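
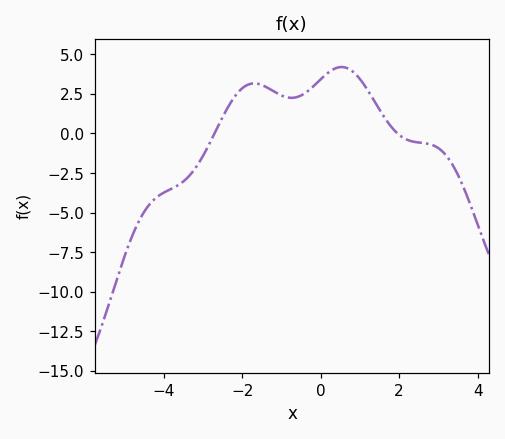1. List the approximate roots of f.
-2.71, 1.96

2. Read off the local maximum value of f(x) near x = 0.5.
4.2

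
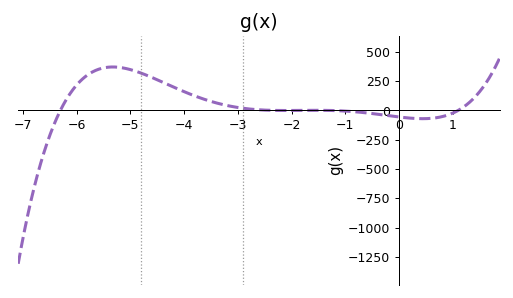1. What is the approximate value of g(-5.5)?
350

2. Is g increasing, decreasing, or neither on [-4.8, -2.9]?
decreasing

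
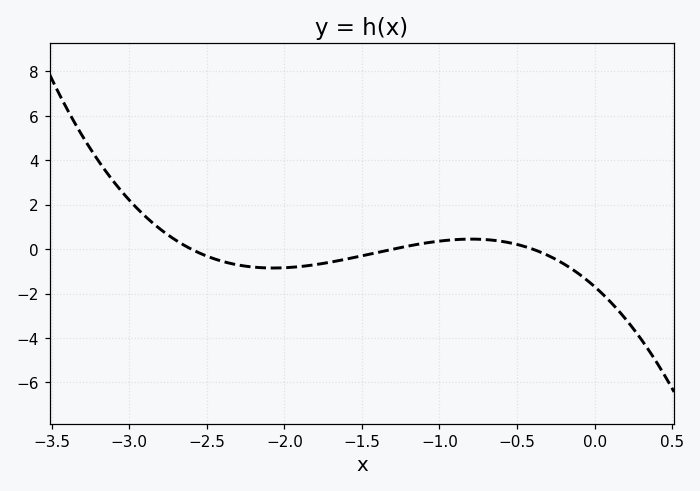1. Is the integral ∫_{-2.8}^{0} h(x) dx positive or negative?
negative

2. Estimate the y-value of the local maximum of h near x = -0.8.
0.45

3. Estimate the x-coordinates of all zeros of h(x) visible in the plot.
-2.6, -1.3, -0.4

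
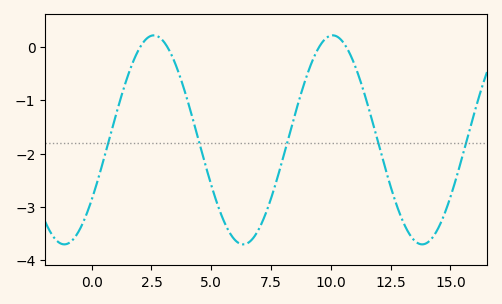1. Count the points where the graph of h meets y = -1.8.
5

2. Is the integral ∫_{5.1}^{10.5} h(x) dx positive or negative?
negative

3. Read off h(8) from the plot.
-2.08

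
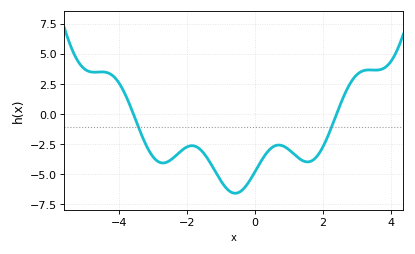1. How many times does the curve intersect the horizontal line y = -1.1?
2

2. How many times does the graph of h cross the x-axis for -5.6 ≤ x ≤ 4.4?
2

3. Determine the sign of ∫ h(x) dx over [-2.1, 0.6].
negative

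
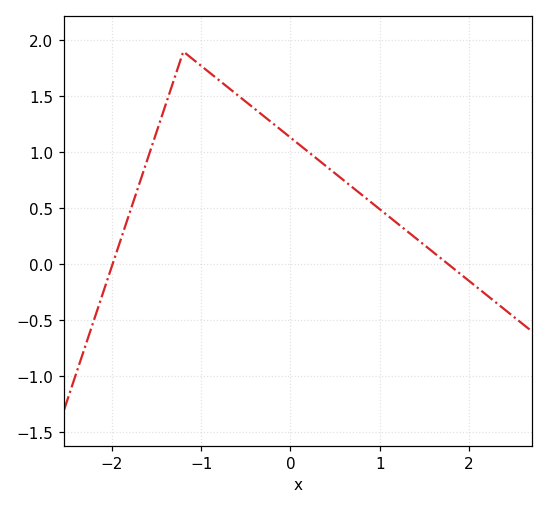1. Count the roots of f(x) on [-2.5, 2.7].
2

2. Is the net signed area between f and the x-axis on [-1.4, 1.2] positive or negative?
positive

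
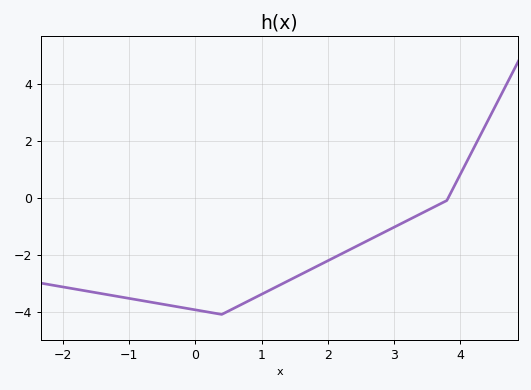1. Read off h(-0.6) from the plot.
-3.6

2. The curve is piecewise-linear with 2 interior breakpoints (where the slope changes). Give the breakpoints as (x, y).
(0.4, -4.1); (3.8, -0.1)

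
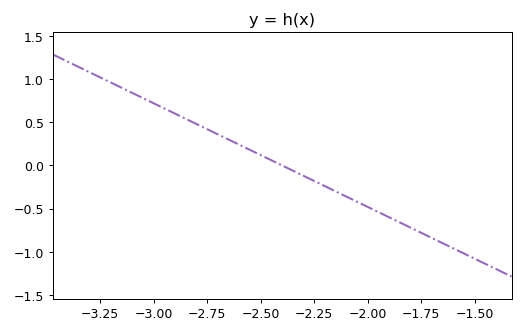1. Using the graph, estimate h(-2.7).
0.35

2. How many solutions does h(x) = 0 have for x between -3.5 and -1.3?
1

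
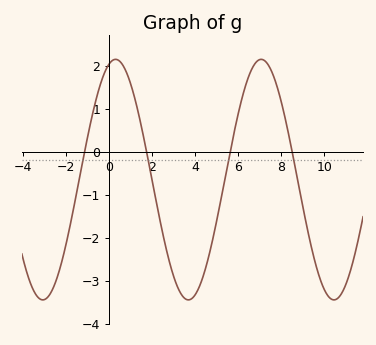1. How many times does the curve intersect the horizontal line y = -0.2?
4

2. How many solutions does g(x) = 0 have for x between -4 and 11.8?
4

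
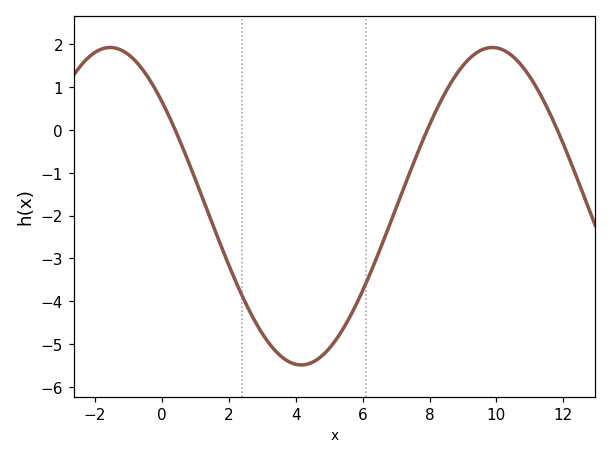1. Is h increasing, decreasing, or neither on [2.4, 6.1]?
neither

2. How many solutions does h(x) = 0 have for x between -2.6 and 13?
3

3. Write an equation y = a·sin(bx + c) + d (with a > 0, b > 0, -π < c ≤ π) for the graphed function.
y = 3.71sin(0.55x + 2.4) - 1.78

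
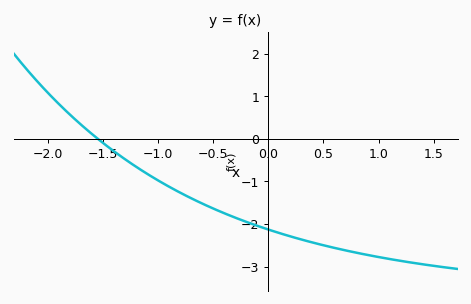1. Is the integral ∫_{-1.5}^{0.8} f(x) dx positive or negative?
negative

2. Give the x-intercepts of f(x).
-1.5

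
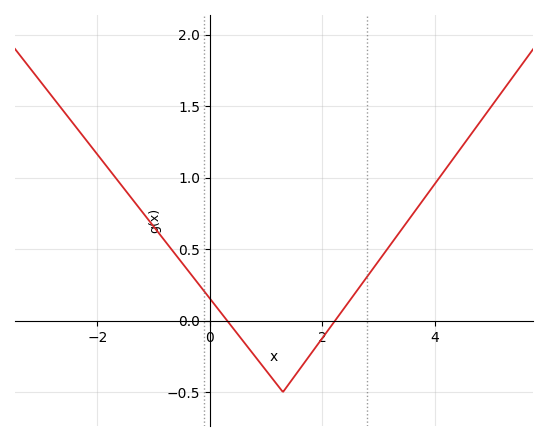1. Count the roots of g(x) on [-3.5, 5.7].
2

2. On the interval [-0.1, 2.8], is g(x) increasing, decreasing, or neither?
neither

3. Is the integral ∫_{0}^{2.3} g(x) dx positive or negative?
negative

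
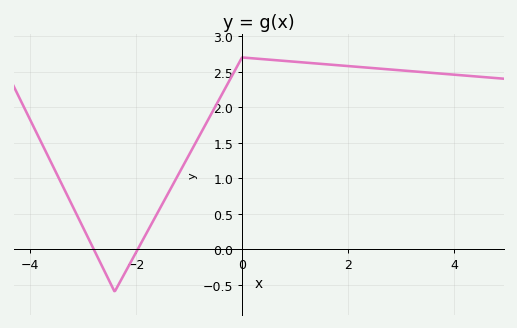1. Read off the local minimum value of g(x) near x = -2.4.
-0.6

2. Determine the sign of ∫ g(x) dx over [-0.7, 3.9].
positive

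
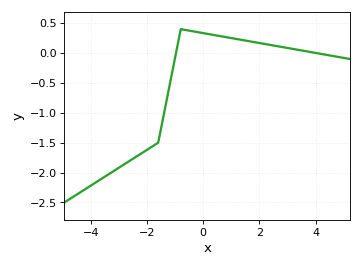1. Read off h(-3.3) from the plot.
-2.01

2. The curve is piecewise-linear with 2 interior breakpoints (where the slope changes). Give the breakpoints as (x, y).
(-1.6, -1.5); (-0.8, 0.4)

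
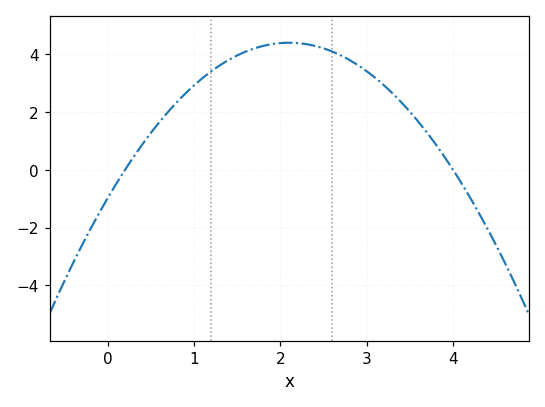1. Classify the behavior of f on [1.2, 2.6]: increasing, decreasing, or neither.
neither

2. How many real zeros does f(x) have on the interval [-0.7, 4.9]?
2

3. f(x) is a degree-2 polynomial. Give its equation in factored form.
y = -1.22(x - 0.2)(x - 4)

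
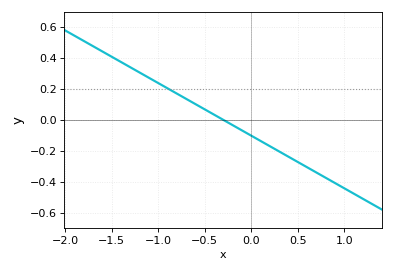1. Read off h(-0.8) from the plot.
0.17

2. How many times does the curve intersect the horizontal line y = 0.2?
1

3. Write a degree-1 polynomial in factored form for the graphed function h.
y = -0.34(x + 0.3)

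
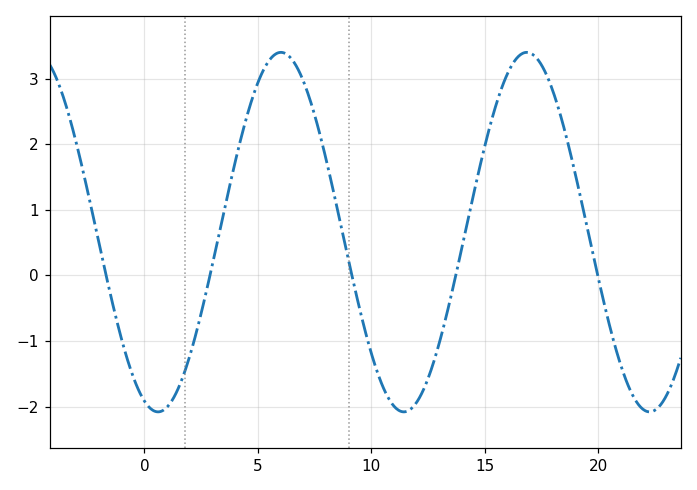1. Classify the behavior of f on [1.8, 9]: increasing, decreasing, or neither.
neither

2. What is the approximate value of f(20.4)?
-0.6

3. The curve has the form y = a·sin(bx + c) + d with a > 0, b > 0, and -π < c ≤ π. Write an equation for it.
y = 2.74sin(0.58x - 1.9) + 0.66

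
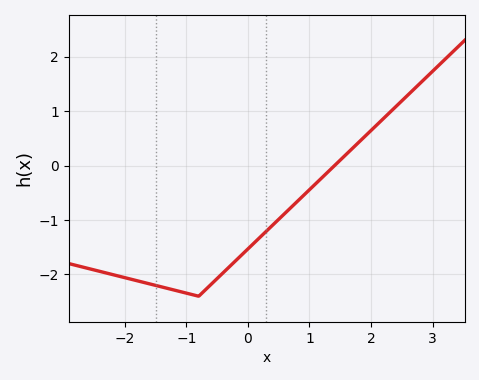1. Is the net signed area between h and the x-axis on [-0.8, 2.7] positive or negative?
negative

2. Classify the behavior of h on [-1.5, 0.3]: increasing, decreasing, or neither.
neither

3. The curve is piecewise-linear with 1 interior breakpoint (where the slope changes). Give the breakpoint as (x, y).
(-0.8, -2.4)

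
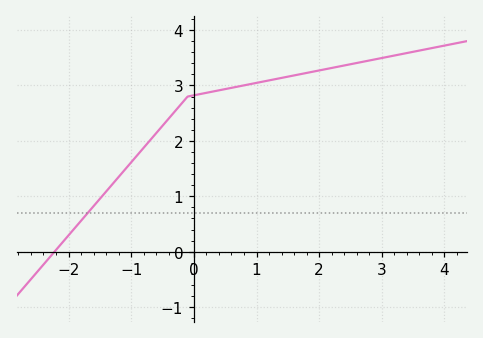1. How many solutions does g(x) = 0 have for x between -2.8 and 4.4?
1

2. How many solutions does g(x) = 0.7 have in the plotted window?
1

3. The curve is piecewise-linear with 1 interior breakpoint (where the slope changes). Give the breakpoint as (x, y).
(-0.1, 2.8)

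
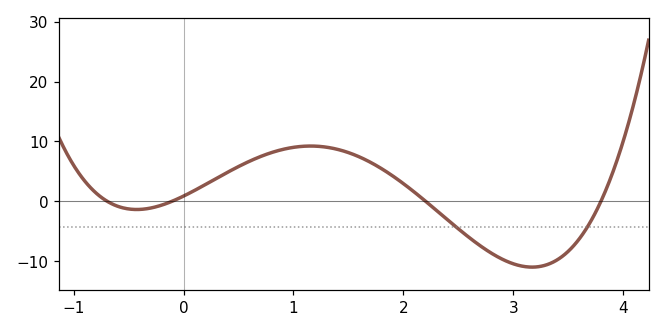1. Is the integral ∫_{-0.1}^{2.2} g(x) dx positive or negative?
positive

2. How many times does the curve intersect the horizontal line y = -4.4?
2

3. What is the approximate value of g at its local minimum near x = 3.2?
-11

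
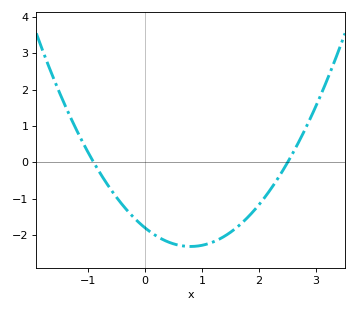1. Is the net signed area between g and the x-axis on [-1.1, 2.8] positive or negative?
negative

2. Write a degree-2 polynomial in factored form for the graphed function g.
y = 0.8(x + 0.9)(x - 2.5)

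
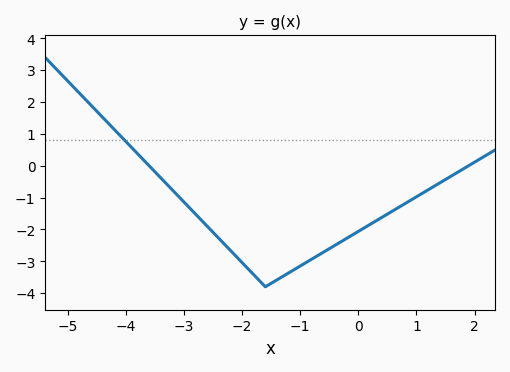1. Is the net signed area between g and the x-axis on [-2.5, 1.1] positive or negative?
negative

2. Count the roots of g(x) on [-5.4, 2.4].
2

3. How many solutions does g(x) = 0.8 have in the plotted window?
1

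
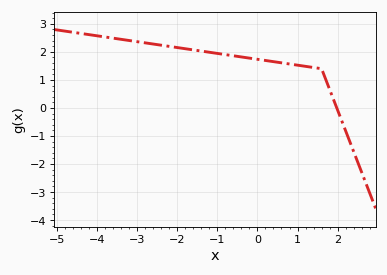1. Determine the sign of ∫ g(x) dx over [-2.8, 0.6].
positive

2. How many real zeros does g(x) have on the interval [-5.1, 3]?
1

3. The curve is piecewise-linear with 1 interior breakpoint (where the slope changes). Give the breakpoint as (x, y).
(1.6, 1.4)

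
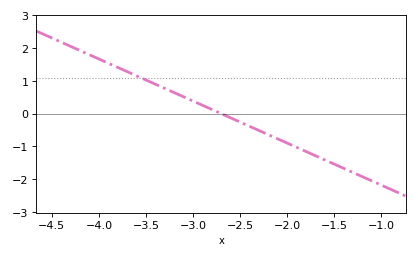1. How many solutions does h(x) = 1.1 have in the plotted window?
1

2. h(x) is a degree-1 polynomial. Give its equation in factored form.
y = -1.28(x + 2.7)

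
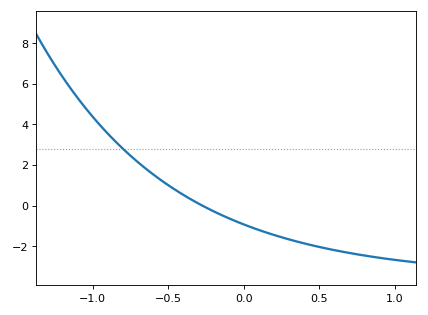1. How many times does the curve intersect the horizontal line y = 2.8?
1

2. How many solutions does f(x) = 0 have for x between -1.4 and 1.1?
1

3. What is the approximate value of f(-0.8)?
2.79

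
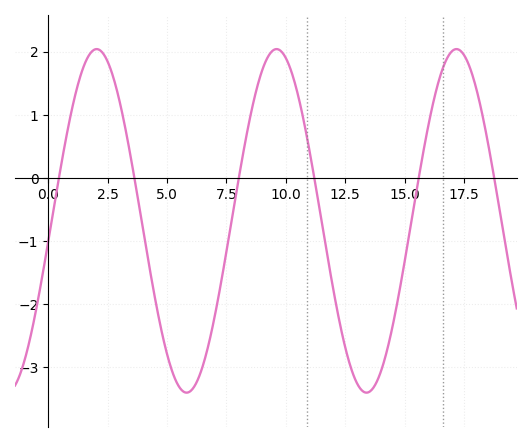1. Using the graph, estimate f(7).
-2.2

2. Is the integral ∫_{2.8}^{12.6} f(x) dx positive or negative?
negative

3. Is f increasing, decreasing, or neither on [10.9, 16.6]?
neither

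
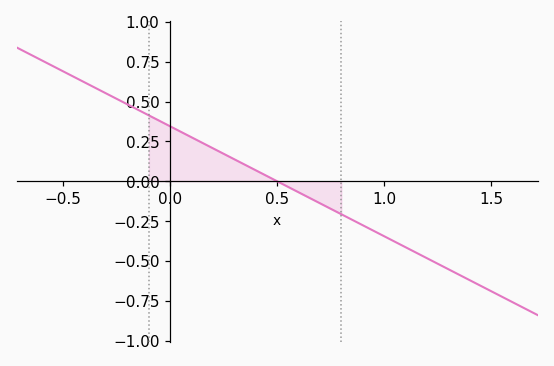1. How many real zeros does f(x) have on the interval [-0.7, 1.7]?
1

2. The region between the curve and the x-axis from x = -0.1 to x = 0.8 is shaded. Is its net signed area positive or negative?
positive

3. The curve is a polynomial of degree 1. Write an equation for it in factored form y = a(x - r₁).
y = -0.69(x - 0.5)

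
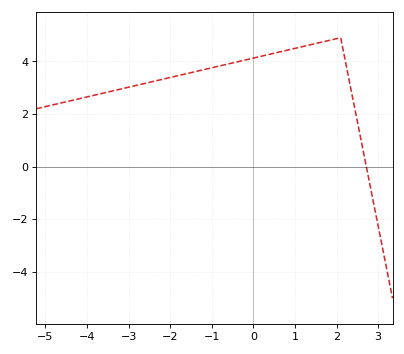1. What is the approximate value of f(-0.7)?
3.8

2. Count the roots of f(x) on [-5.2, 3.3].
1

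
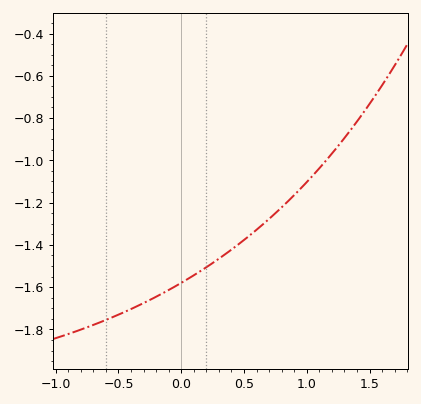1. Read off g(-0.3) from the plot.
-1.68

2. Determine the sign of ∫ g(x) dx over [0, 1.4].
negative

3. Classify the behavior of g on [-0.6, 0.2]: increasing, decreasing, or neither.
increasing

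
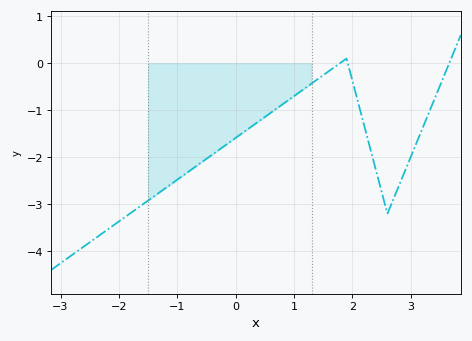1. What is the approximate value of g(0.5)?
-1.14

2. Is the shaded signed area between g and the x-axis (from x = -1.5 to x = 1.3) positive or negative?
negative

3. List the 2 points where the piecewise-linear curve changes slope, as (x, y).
(1.9, 0.1); (2.6, -3.2)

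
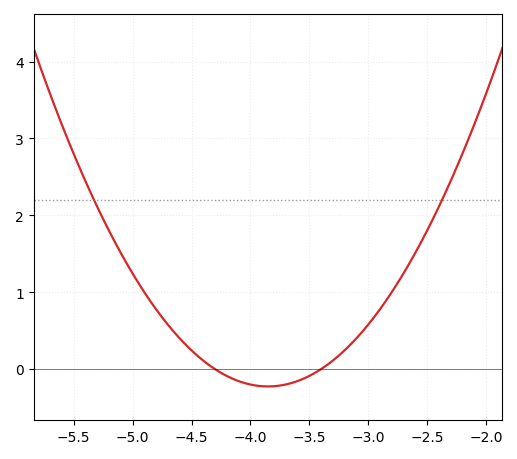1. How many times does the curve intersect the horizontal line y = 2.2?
2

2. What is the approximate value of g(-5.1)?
1.5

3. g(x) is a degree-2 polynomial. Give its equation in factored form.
y = 1.11(x + 4.3)(x + 3.4)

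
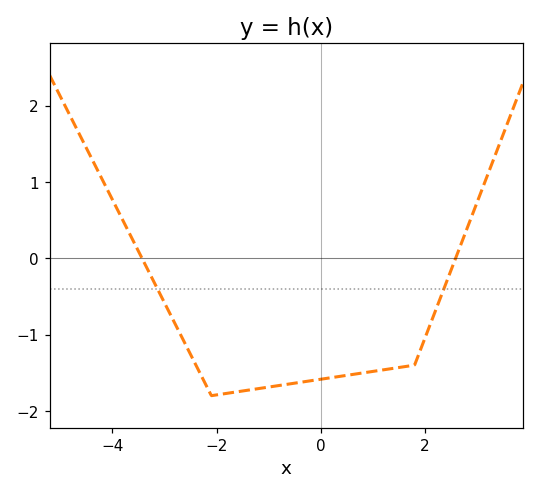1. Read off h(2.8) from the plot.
0.378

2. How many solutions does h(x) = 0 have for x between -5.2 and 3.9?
2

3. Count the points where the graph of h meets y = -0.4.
2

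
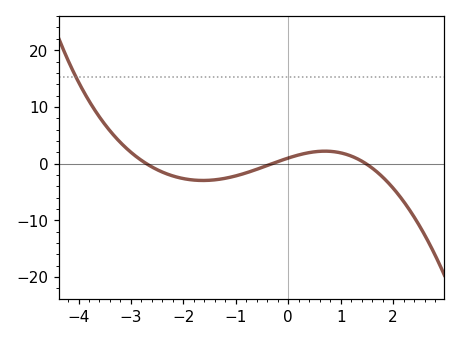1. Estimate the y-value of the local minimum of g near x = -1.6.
-3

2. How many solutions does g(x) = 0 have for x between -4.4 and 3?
3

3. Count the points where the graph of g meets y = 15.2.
1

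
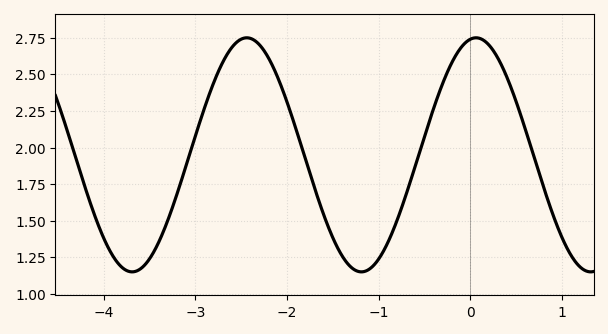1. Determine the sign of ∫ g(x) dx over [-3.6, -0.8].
positive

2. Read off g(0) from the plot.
2.74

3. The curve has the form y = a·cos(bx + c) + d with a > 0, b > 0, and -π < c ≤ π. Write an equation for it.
y = 0.8cos(2.51x - 0.162) + 1.95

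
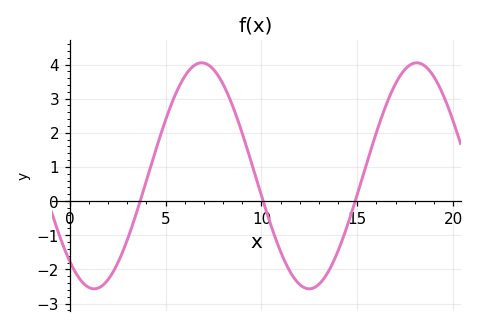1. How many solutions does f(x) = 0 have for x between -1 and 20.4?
3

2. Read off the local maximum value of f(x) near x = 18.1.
4.05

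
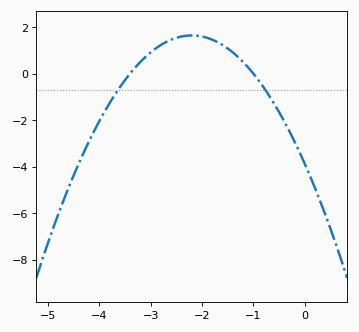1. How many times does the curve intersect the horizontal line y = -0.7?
2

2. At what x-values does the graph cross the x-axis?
-3.4, -1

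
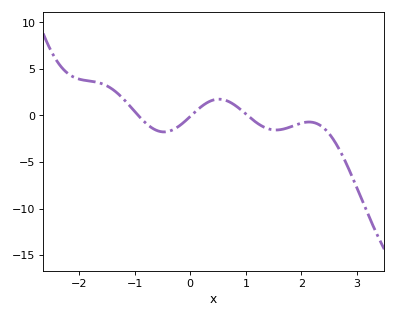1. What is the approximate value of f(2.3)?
-1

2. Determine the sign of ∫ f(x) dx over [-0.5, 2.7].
negative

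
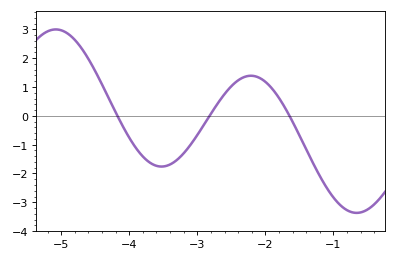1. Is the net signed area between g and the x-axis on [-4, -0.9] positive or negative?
negative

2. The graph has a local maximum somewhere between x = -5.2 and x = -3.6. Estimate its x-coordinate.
-5.08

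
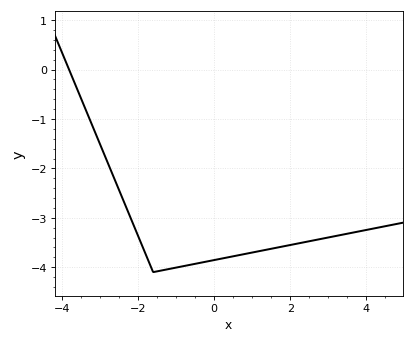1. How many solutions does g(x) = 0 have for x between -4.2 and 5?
1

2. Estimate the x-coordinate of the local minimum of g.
-1.6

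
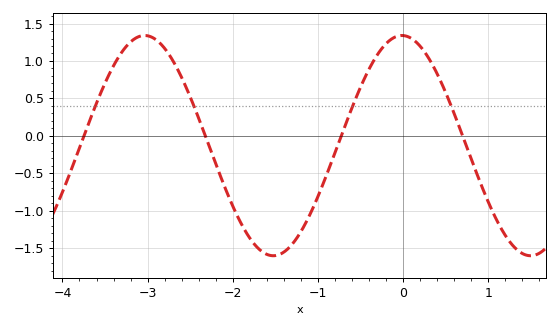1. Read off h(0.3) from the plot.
1.05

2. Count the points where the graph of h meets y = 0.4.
4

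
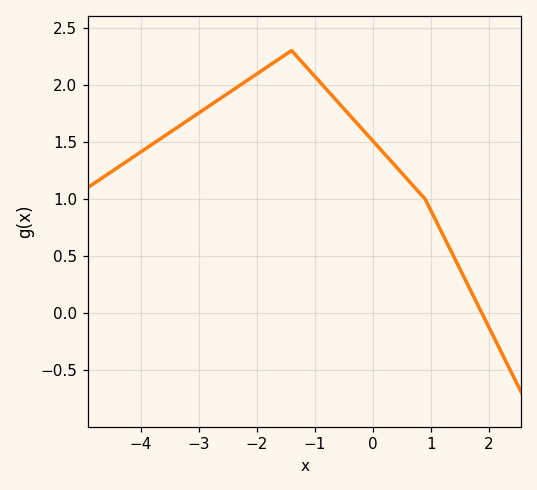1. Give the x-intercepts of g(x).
1.9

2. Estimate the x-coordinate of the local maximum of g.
-1.4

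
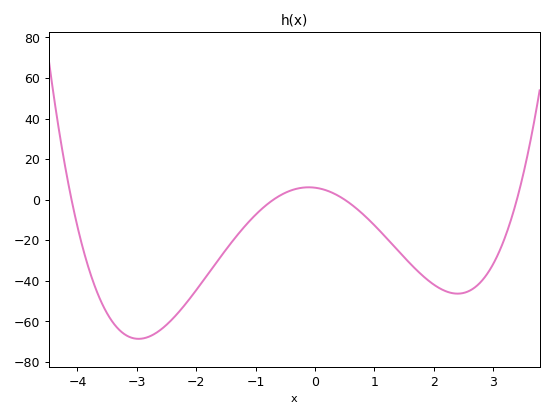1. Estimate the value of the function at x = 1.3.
-22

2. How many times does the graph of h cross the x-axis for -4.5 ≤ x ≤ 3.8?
4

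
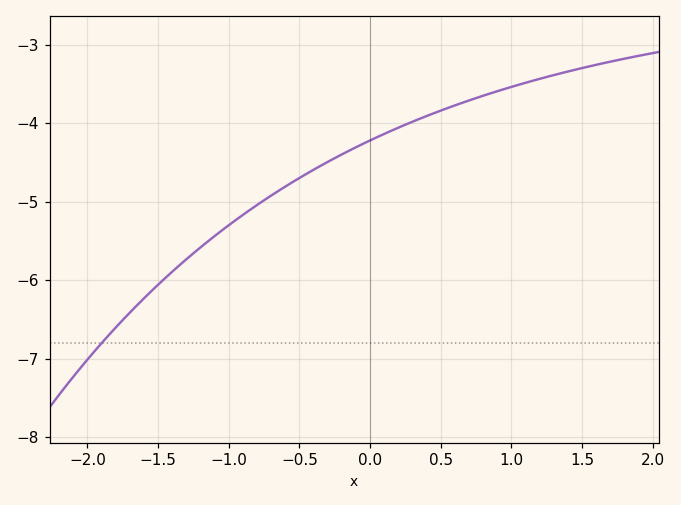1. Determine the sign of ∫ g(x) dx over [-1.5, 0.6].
negative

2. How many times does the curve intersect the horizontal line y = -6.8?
1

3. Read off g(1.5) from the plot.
-3.3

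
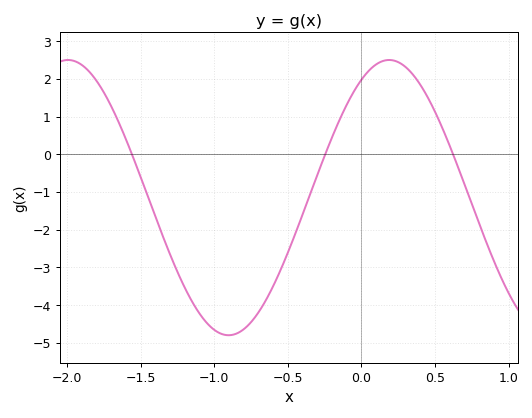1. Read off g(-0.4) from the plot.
-1.6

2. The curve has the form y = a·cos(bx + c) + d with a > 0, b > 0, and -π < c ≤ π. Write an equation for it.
y = 3.65cos(2.9x - 0.54) - 1.15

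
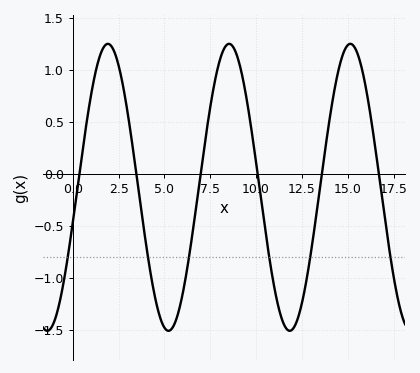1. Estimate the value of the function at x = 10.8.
-0.893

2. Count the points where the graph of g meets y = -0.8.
6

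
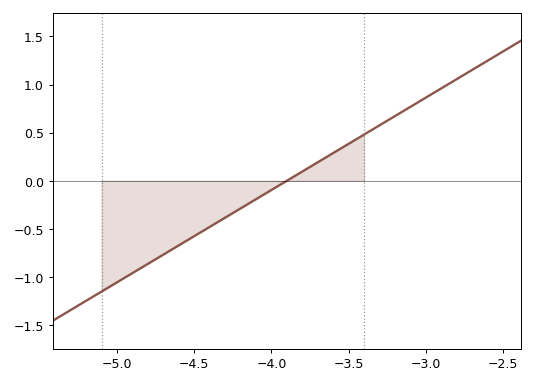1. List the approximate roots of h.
-3.9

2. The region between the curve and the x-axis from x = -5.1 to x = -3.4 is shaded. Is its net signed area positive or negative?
negative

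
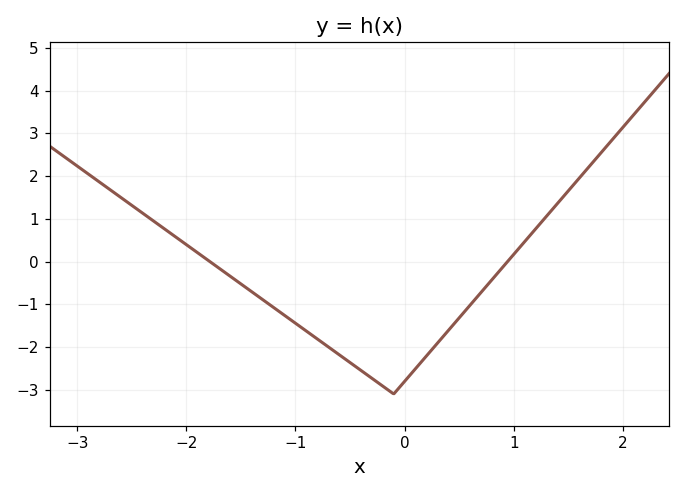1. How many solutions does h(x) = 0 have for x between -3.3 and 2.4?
2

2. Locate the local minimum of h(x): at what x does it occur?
-0.1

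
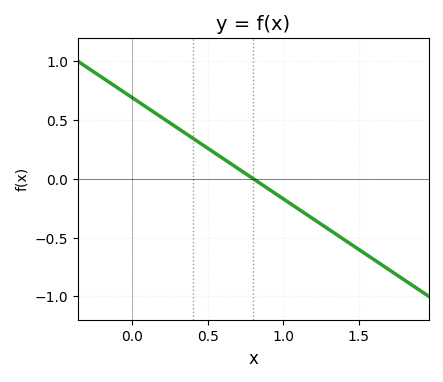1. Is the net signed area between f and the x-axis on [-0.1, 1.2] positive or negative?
positive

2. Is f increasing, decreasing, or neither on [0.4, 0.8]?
decreasing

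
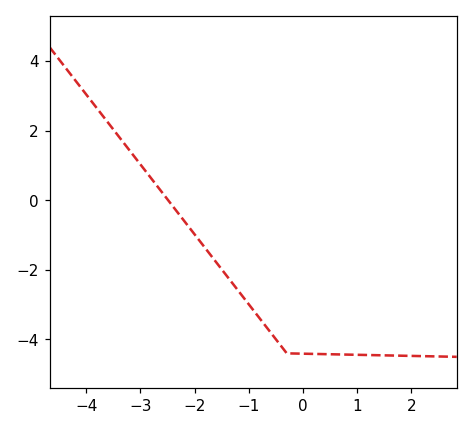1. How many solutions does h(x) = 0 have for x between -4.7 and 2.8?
1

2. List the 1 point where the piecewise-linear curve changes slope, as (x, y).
(-0.3, -4.4)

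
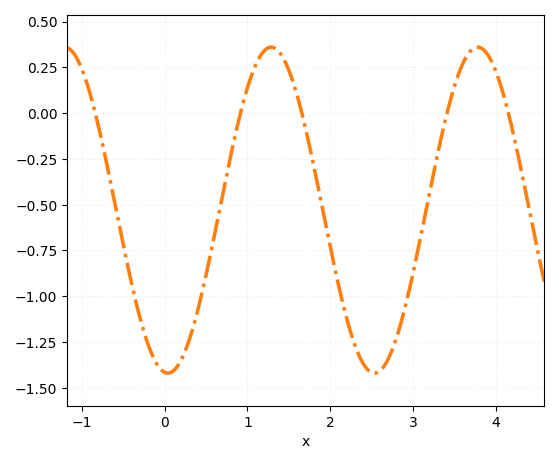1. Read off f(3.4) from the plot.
0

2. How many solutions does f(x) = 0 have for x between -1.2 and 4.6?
5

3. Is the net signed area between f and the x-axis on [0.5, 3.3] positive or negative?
negative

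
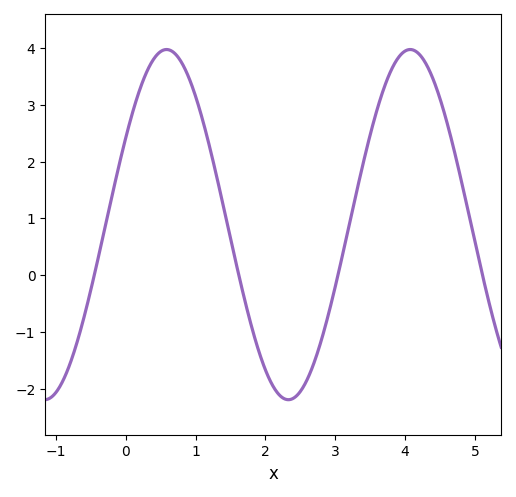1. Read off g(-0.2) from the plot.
1.38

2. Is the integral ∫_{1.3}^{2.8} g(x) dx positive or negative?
negative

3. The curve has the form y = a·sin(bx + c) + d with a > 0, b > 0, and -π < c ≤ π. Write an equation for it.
y = 3.08sin(1.8x + 0.52) + 0.89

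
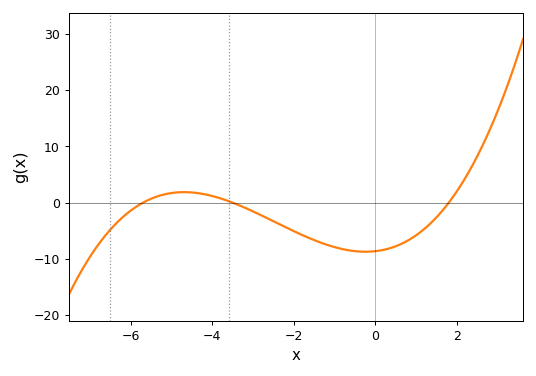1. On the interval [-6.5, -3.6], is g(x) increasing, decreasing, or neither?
neither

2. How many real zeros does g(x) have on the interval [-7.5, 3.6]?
3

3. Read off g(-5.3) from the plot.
1.23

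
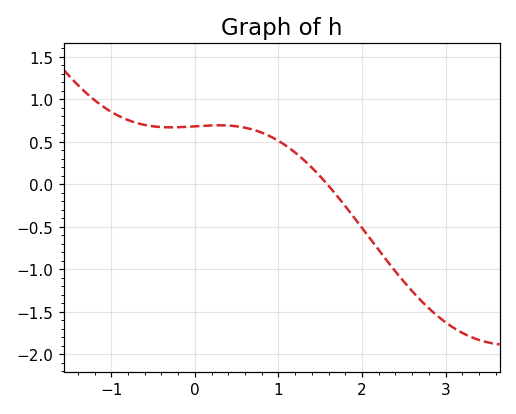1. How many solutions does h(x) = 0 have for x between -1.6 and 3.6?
1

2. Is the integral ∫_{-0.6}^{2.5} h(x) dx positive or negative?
positive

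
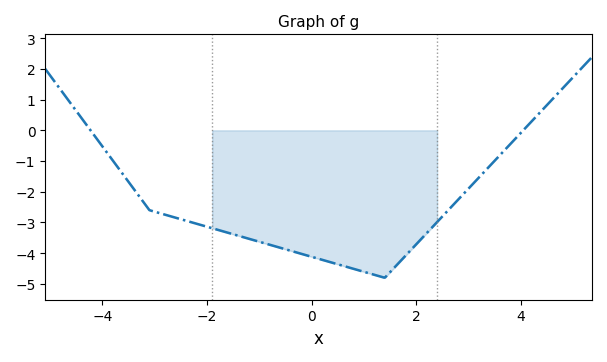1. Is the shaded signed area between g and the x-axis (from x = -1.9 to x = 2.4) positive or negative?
negative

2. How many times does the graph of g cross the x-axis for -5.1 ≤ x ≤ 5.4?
2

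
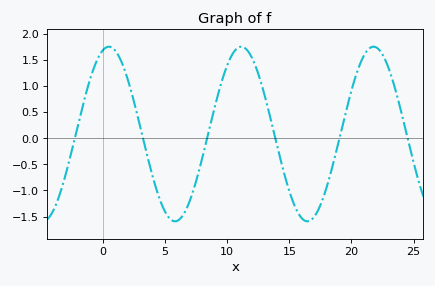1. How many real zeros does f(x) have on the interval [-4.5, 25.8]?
6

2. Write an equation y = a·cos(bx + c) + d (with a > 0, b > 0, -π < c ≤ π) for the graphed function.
y = 1.67cos(0.59x - 0.28) + 0.08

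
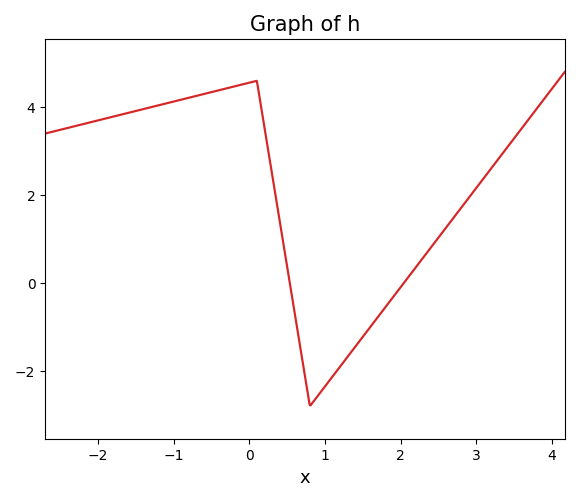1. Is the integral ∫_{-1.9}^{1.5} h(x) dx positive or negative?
positive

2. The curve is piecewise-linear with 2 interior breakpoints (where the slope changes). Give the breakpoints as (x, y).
(0.1, 4.6); (0.8, -2.8)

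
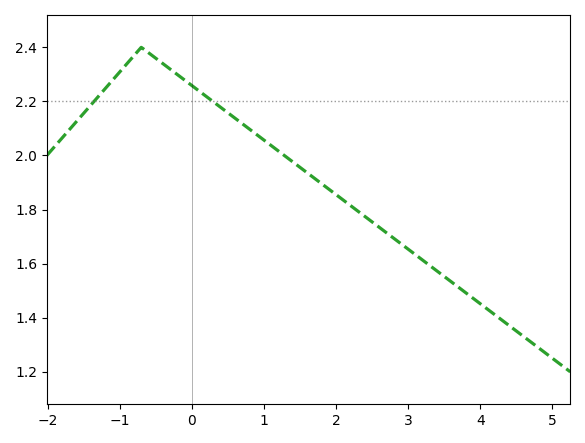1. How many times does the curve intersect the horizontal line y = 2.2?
2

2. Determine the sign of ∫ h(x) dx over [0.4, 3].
positive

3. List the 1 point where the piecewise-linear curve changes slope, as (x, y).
(-0.7, 2.4)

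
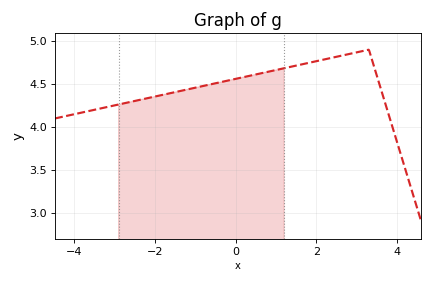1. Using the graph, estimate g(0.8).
4.64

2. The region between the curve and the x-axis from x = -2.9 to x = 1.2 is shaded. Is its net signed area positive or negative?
positive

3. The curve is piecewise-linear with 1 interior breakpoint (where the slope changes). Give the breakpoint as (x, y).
(3.3, 4.9)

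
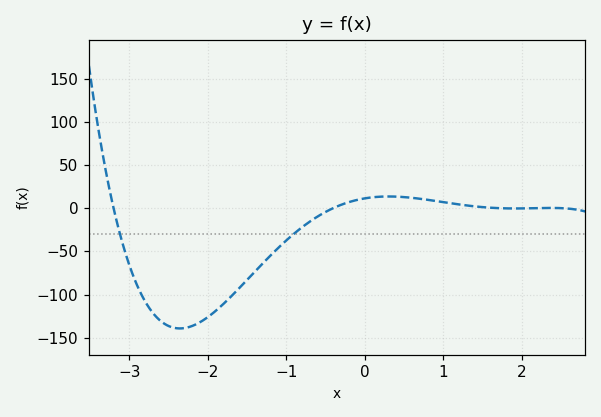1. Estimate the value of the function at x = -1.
-37.5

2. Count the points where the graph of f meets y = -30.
2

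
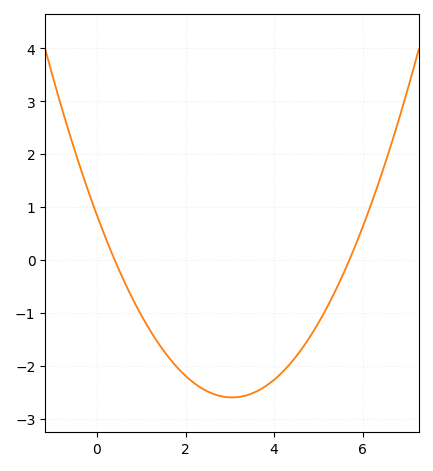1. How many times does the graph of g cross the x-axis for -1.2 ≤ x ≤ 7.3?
2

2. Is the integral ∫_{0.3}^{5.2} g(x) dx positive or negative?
negative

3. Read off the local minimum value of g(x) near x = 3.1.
-2.6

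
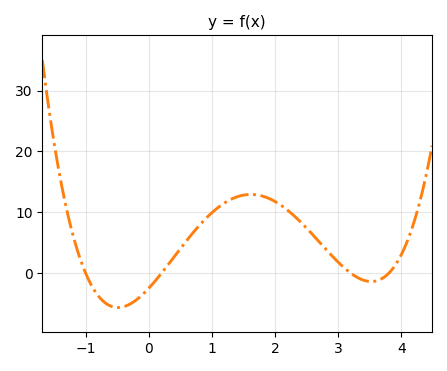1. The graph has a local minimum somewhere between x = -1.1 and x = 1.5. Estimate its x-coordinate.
-0.489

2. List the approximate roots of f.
-1, 0.2, 3.2, 3.8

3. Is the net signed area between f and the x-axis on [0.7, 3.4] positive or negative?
positive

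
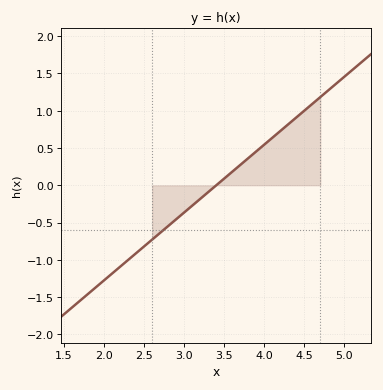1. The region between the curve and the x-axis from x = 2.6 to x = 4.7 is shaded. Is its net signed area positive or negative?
positive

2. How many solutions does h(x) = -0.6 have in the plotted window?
1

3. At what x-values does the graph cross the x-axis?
3.4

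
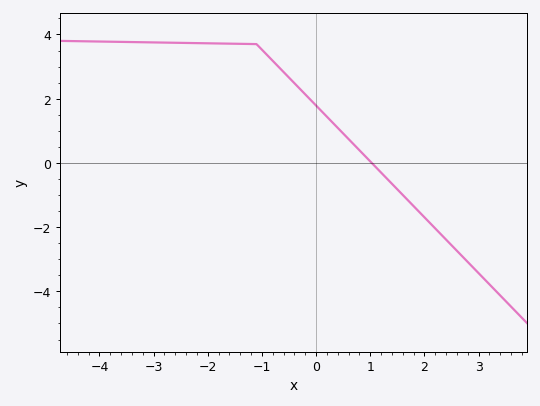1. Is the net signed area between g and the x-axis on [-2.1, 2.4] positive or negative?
positive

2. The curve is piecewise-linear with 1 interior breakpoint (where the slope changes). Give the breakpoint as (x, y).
(-1.1, 3.7)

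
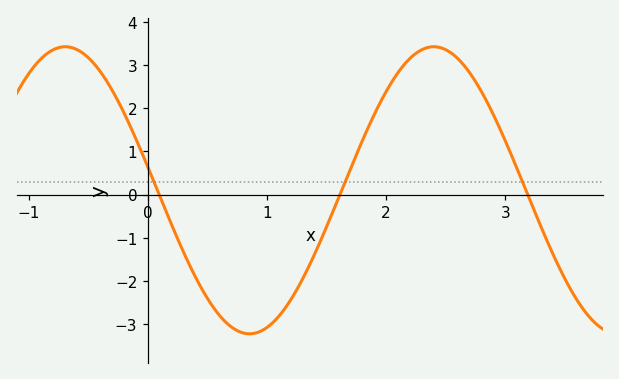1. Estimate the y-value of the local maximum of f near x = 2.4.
3.42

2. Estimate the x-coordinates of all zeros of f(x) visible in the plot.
0.094, 1.61, 3.19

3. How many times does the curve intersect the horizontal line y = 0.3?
3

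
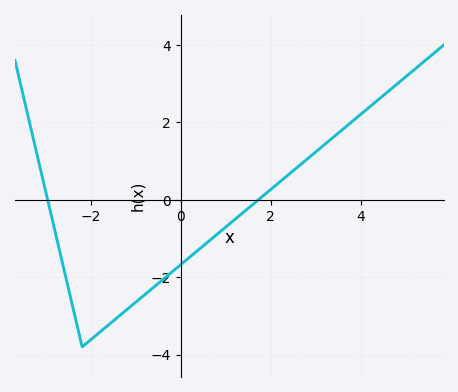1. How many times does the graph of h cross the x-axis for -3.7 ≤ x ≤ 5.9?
2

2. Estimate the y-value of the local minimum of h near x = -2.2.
-3.8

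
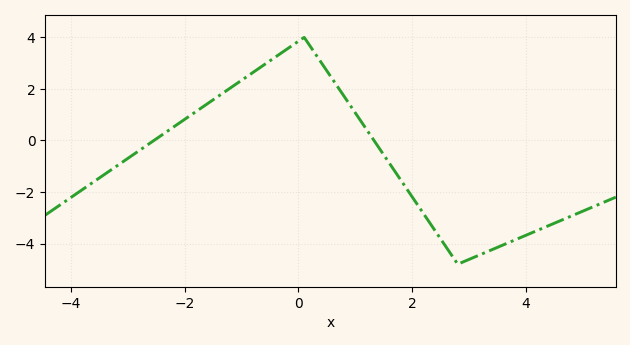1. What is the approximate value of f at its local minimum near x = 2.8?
-4.8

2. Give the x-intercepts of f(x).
-2.6, 1.4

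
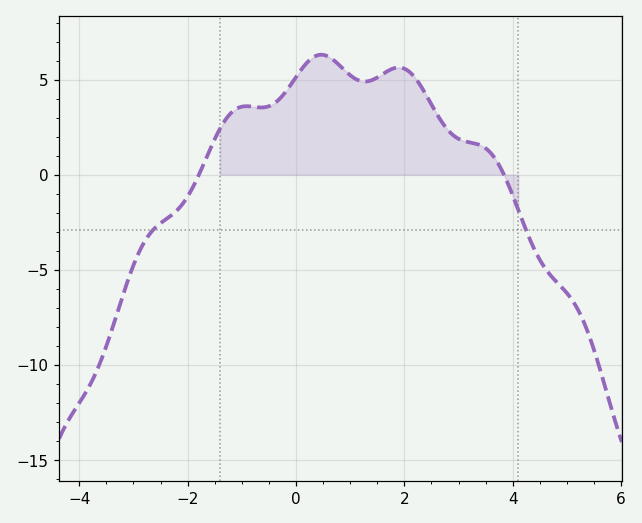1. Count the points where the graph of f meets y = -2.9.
2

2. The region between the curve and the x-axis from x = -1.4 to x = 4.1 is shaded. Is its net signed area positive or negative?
positive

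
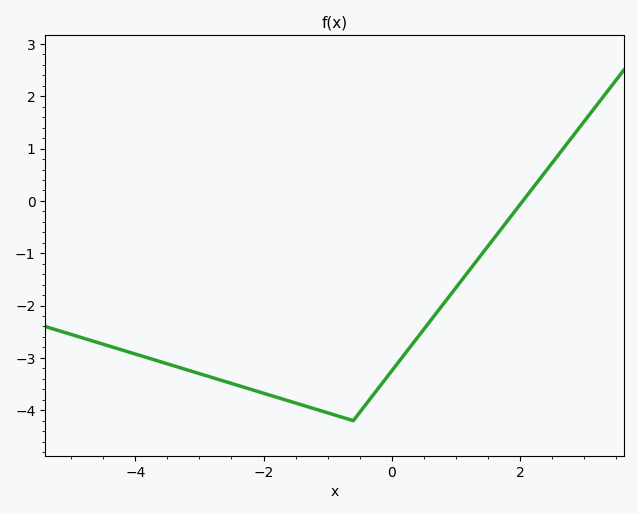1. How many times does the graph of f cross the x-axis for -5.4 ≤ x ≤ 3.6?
1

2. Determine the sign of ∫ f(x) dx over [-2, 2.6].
negative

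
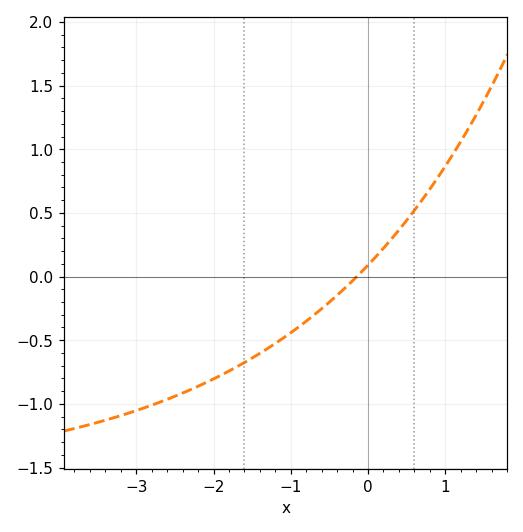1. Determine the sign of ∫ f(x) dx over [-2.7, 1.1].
negative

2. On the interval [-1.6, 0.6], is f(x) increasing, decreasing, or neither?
increasing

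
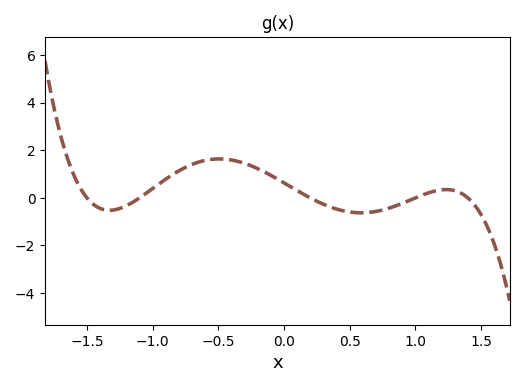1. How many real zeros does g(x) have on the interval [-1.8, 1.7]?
5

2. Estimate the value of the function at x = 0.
0.633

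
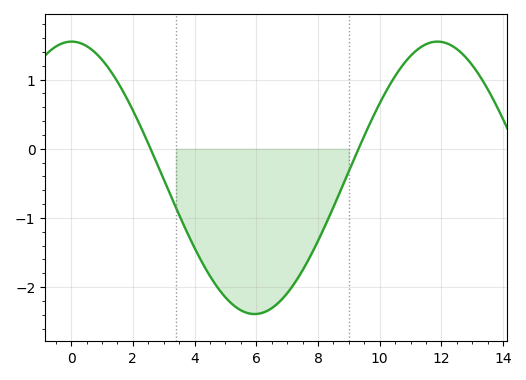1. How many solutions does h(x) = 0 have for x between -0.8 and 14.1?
2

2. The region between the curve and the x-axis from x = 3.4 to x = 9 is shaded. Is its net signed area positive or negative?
negative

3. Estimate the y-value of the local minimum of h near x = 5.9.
-2.39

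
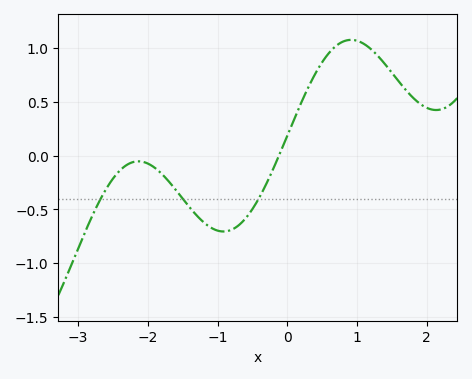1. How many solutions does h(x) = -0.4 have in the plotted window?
3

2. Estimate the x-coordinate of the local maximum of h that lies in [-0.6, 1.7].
0.916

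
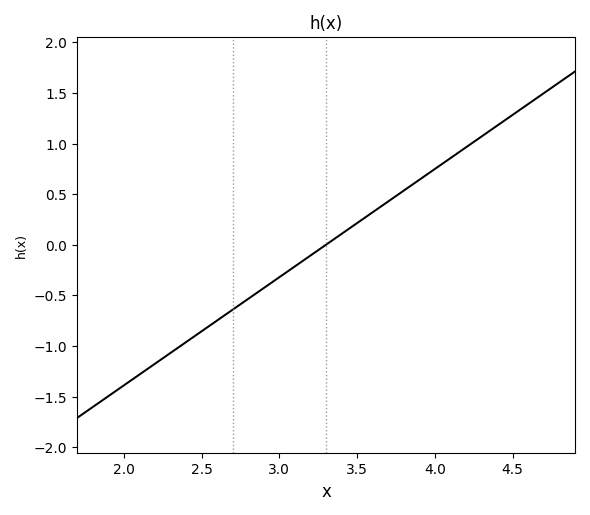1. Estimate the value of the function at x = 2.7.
-0.642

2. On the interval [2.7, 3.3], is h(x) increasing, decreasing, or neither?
increasing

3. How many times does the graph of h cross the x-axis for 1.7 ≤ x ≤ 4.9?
1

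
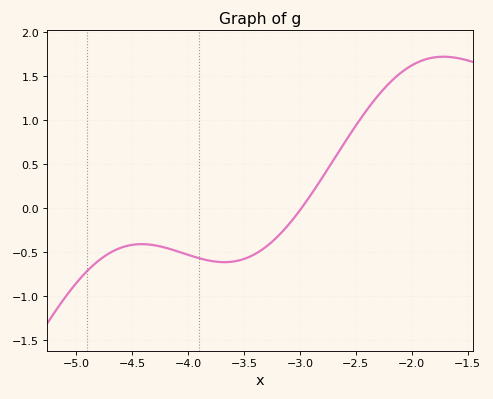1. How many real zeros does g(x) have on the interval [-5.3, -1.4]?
1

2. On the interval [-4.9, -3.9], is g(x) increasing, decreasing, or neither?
neither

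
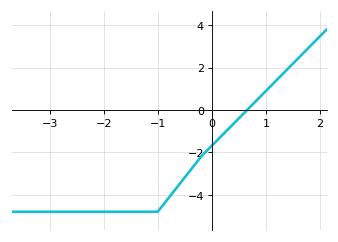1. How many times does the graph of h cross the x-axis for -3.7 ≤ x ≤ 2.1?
1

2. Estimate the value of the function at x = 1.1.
1.16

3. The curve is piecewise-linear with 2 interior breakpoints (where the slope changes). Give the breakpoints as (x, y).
(-1, -4.8); (-0.2, -2.2)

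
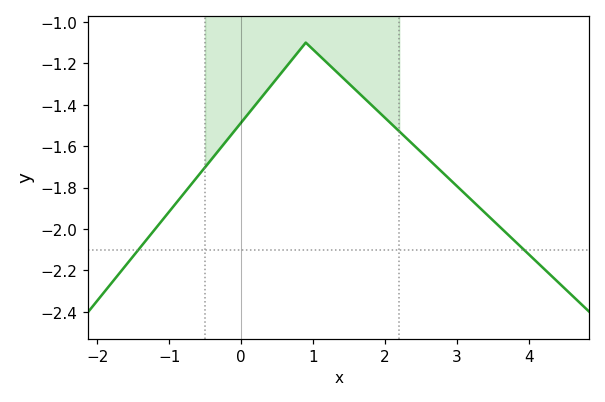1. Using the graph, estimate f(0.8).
-1.14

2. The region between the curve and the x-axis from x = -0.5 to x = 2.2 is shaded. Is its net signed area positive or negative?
negative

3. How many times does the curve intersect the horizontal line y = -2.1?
2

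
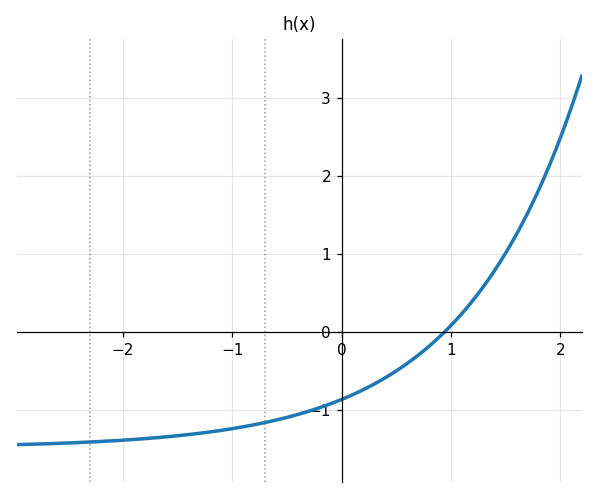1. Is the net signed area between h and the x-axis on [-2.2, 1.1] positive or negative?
negative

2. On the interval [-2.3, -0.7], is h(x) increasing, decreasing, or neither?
increasing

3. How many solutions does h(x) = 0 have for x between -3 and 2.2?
1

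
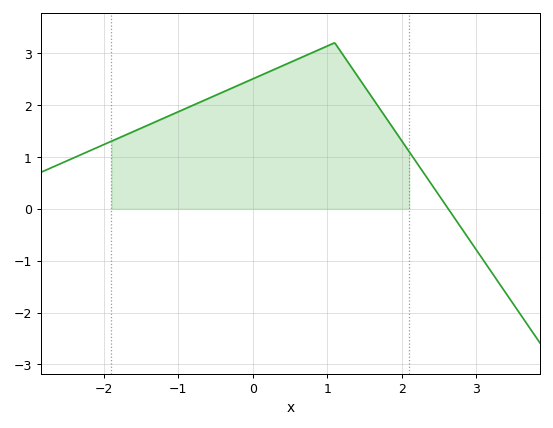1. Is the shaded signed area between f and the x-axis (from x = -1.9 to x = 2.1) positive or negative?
positive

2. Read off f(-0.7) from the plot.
2.1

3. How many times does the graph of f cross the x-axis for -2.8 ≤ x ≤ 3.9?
1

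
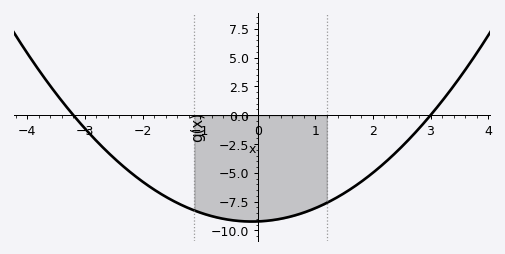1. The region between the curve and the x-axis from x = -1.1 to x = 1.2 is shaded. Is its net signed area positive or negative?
negative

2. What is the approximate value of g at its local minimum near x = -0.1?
-9.2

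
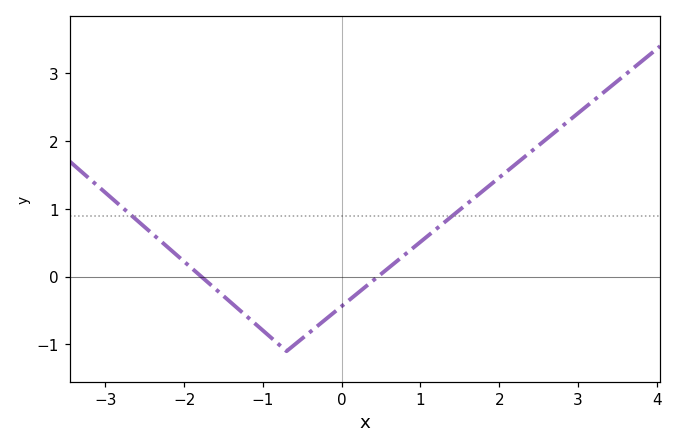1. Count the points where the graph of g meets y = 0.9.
2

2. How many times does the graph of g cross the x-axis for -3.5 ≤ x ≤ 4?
2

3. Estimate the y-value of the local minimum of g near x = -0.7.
-1.1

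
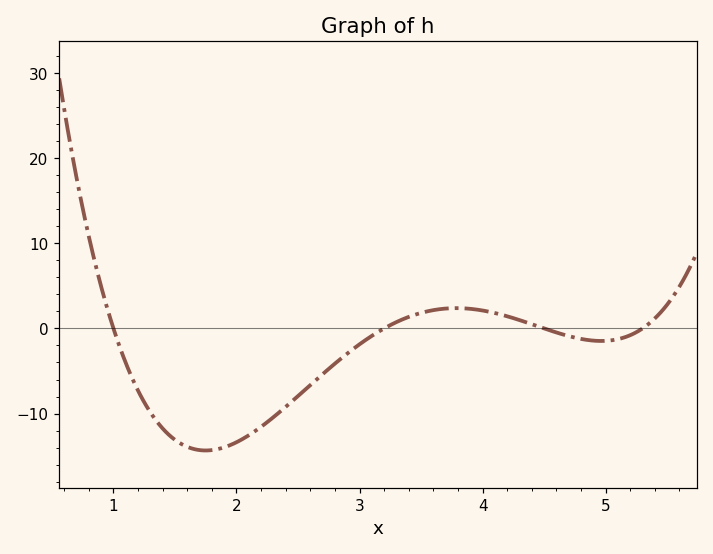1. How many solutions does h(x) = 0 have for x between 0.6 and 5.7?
4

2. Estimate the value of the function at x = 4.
2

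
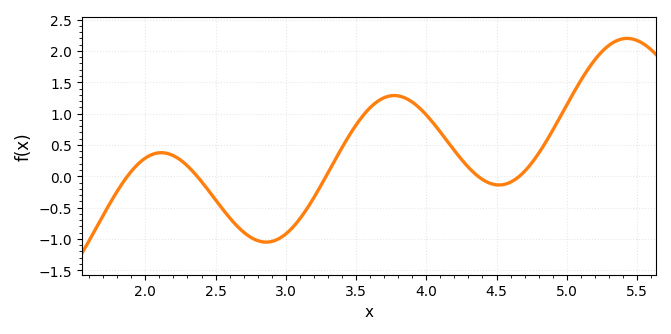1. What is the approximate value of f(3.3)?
0.05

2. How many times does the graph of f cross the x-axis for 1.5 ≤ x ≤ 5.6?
5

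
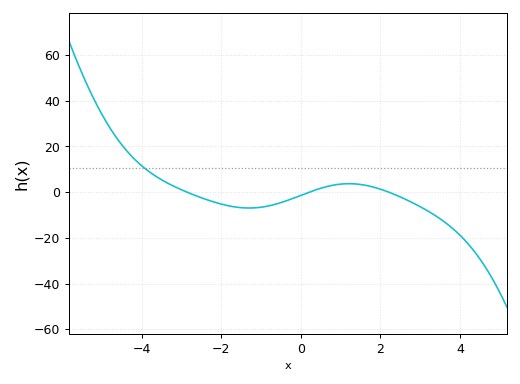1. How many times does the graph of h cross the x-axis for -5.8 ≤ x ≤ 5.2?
3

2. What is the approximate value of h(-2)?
-6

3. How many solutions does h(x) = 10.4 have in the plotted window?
1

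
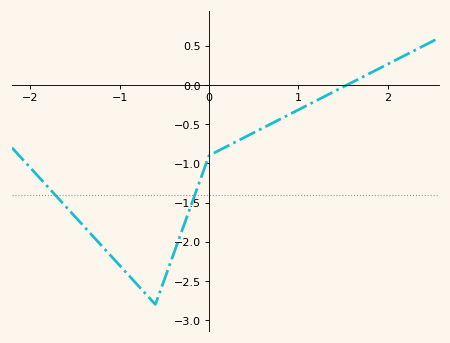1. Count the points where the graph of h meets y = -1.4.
2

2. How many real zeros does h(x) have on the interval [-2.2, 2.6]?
1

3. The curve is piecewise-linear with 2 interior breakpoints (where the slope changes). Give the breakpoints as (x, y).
(-0.6, -2.8); (0, -0.9)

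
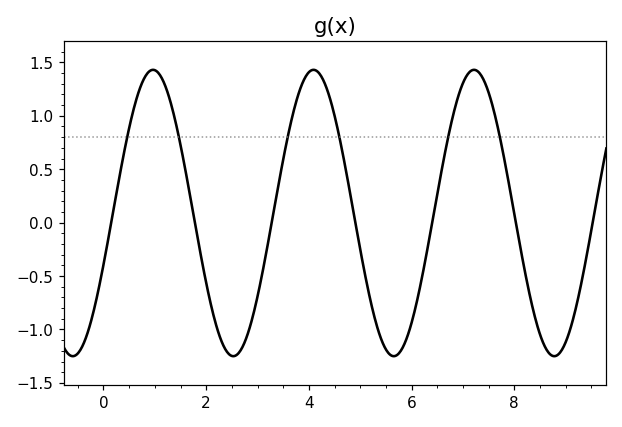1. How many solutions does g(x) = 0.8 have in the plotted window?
6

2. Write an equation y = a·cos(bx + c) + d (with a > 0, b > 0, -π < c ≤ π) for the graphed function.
y = 1.34cos(2x - 1.9) + 0.09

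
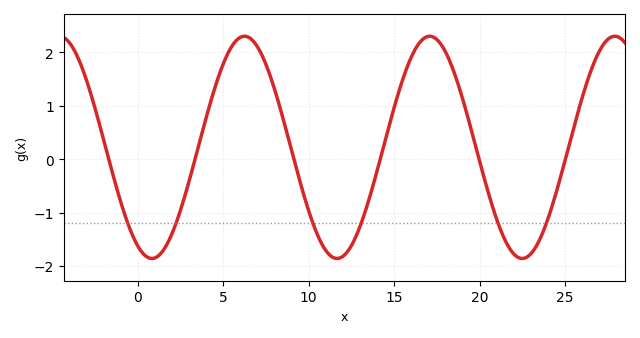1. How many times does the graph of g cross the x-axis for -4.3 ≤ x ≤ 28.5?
6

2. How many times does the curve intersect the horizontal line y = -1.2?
6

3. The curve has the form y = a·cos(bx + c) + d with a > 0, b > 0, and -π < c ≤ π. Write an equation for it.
y = 2.08cos(0.58x + 2.7) + 0.22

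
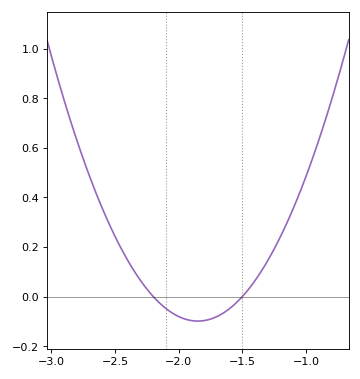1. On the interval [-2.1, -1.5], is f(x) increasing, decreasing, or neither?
neither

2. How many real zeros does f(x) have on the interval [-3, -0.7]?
2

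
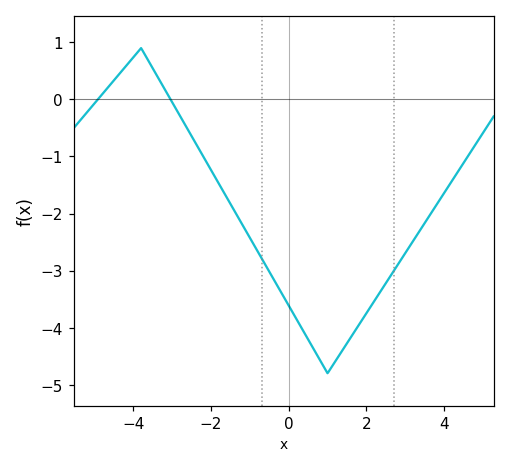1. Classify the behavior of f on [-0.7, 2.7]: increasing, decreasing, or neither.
neither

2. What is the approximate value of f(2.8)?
-2.9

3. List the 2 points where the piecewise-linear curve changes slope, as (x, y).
(-3.8, 0.9); (1, -4.8)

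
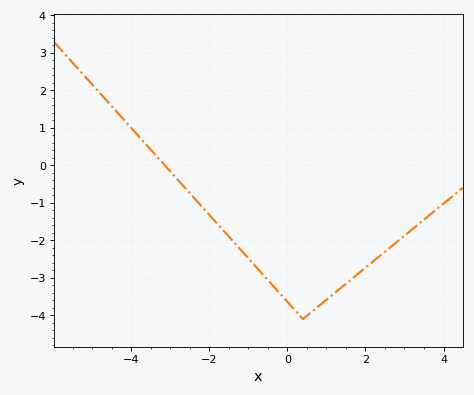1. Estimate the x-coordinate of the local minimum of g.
0.4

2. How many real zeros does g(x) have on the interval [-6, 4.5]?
1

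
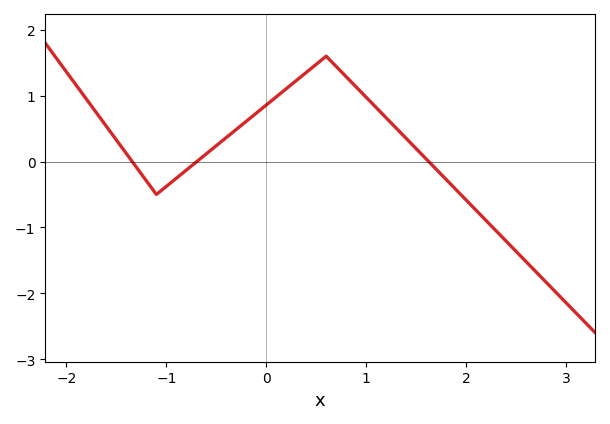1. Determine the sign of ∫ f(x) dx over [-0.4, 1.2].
positive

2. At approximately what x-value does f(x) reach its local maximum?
0.601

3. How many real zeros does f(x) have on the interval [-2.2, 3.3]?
3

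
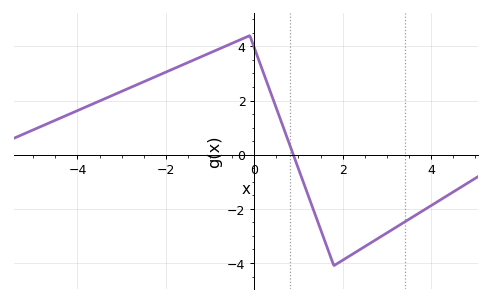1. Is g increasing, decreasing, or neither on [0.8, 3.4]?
neither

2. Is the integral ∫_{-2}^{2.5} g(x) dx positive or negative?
positive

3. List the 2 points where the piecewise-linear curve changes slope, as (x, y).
(-0.1, 4.4); (1.8, -4.1)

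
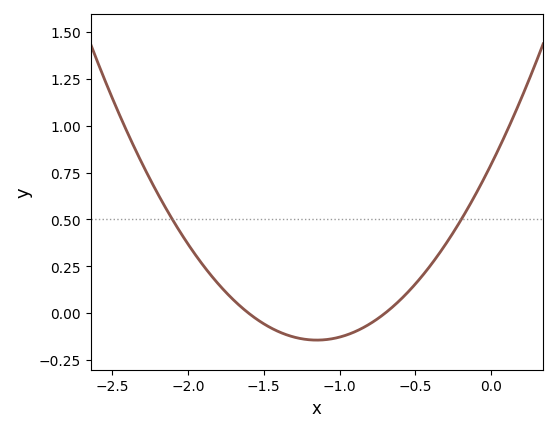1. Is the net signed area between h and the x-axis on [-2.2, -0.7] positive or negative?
positive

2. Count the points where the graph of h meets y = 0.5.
2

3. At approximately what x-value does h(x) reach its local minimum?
-1.15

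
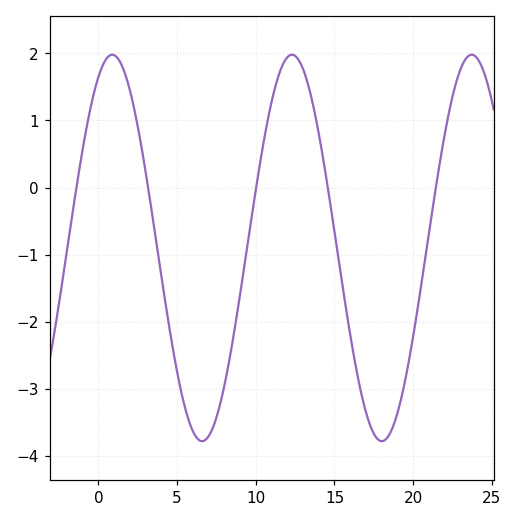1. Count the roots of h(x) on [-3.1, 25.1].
5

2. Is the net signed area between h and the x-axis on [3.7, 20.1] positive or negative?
negative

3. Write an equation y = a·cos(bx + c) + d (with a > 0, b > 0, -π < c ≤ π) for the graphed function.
y = 2.88cos(0.55x - 0.48) - 0.9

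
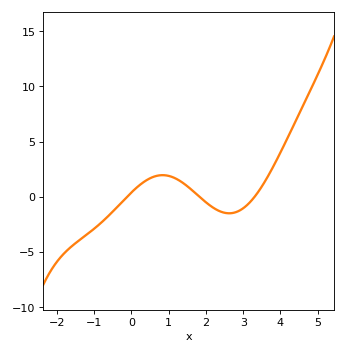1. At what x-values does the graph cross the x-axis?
-0.2, 1.8, 3.4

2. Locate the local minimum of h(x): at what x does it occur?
2.6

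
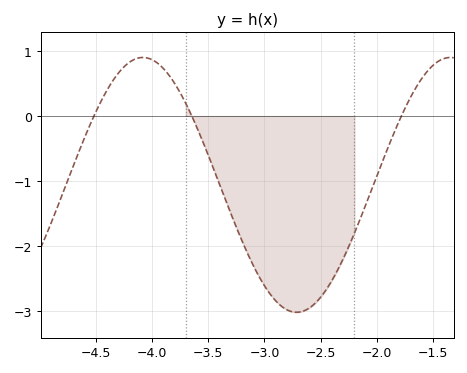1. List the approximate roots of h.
-4.51, -3.65, -1.78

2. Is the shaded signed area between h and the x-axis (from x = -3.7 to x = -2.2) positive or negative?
negative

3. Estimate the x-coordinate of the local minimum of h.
-2.71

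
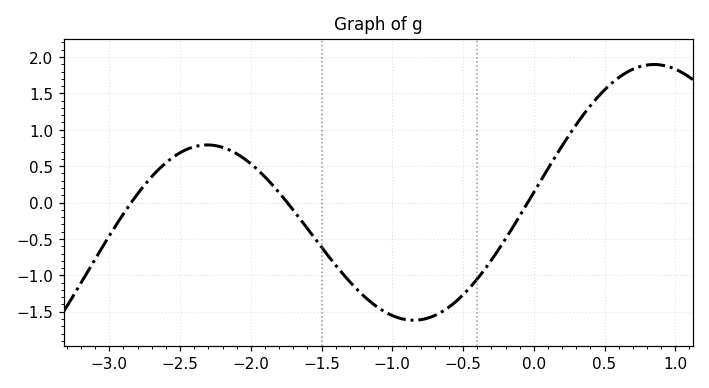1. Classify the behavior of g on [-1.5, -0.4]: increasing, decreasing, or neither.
neither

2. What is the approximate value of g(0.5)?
1.55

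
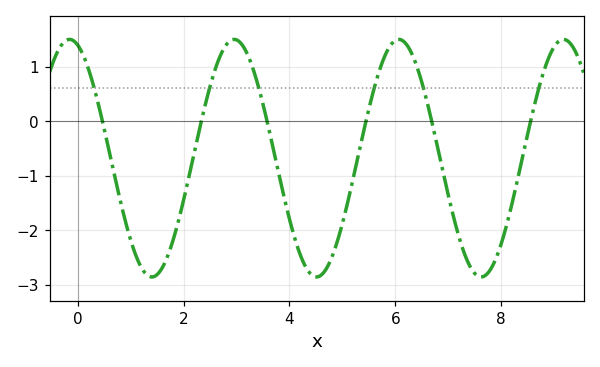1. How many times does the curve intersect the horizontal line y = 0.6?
6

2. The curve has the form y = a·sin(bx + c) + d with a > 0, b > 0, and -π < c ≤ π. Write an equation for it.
y = 2.18sin(2x + 1.9) - 0.68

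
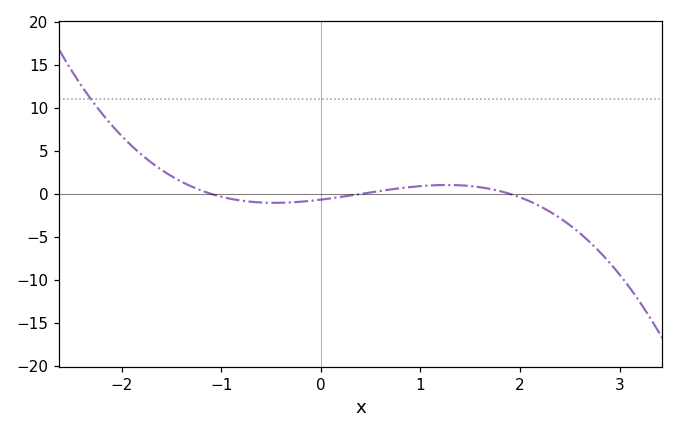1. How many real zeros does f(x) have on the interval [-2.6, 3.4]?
3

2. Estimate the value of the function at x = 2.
-0.397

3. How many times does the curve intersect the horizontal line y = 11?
1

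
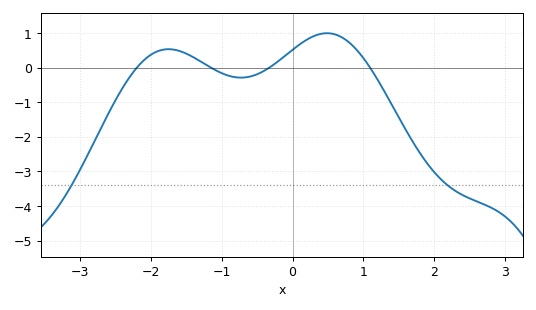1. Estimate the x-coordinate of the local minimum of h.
-0.7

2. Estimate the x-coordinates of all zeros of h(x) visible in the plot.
-2.2, -1.2, -0.3, 1.1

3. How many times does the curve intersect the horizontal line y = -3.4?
2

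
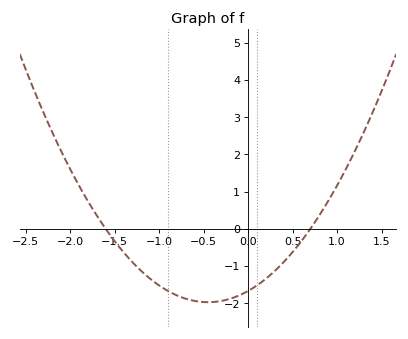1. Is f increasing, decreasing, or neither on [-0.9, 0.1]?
neither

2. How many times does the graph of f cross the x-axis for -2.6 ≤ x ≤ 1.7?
2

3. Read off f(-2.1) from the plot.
2.1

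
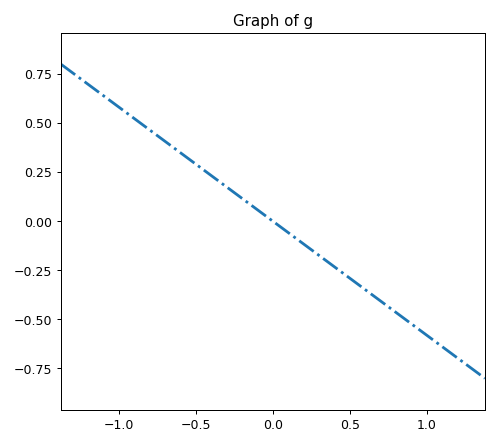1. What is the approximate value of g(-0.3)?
0.174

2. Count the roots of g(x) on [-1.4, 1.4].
1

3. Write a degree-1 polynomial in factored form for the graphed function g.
y = -0.58(x - 0)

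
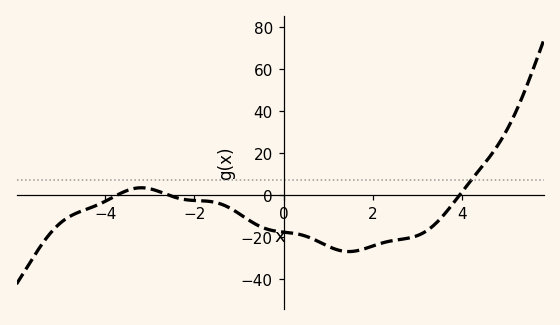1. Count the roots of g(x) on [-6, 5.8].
3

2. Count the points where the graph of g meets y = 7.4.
1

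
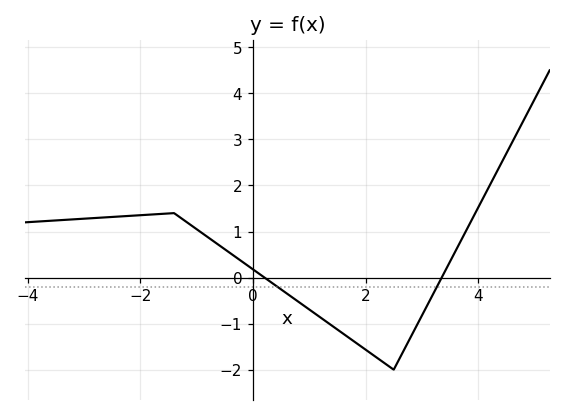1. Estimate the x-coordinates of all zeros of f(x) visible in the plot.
0.2, 3.4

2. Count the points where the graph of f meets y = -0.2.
2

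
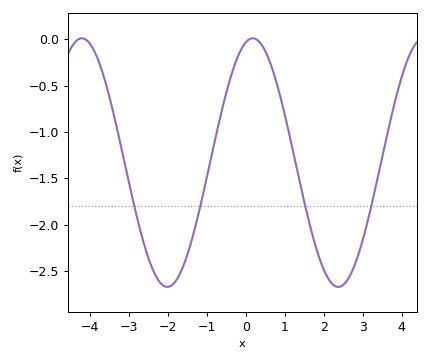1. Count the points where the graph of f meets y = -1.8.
4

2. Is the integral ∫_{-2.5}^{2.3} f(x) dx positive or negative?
negative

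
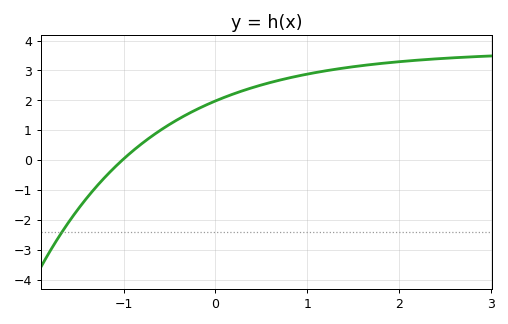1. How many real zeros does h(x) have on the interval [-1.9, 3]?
1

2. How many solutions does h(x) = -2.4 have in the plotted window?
1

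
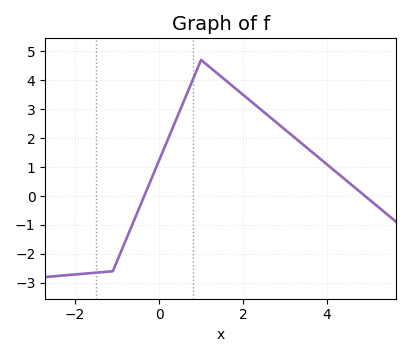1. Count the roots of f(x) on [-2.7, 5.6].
2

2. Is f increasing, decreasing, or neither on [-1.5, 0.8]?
increasing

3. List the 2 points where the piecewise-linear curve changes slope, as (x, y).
(-1.1, -2.6); (1, 4.7)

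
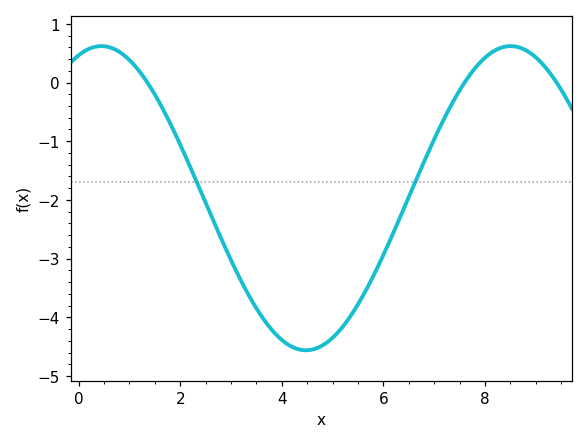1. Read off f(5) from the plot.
-4.3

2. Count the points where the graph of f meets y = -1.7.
2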